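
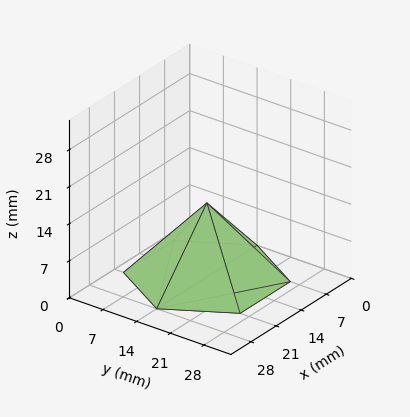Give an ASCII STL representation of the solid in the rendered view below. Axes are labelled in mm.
Reading the render: the shape is a regular 6-sided pyramid, base circumscribed radius ≈ 14 mm, apex at z ≈ 14 mm (dimensions read to the nearest mm from the axis ticks). For the STL, each face is triangulated and given an outward normal.

solid part
  facet normal 0.0000 0.0000 -1.0000
    outer loop
      vertex 7.000 26.124 0.000
      vertex 21.000 26.124 0.000
      vertex 28.000 14.000 0.000
    endloop
  endfacet
  facet normal 0.0000 0.0000 -1.0000
    outer loop
      vertex 0.000 14.000 0.000
      vertex 7.000 26.124 0.000
      vertex 28.000 14.000 0.000
    endloop
  endfacet
  facet normal 0.0000 0.0000 -1.0000
    outer loop
      vertex 7.000 1.876 0.000
      vertex 0.000 14.000 0.000
      vertex 28.000 14.000 0.000
    endloop
  endfacet
  facet normal 0.0000 0.0000 -1.0000
    outer loop
      vertex 21.000 1.876 0.000
      vertex 7.000 1.876 0.000
      vertex 28.000 14.000 0.000
    endloop
  endfacet
  facet normal 0.6547 0.3780 0.6547
    outer loop
      vertex 28.000 14.000 0.000
      vertex 21.000 26.124 0.000
      vertex 14.000 14.000 14.000
    endloop
  endfacet
  facet normal 0.0000 0.7559 0.6546
    outer loop
      vertex 21.000 26.124 0.000
      vertex 7.000 26.124 0.000
      vertex 14.000 14.000 14.000
    endloop
  endfacet
  facet normal -0.6547 0.3780 0.6547
    outer loop
      vertex 7.000 26.124 0.000
      vertex 0.000 14.000 0.000
      vertex 14.000 14.000 14.000
    endloop
  endfacet
  facet normal -0.6547 -0.3780 0.6547
    outer loop
      vertex 0.000 14.000 0.000
      vertex 7.000 1.876 0.000
      vertex 14.000 14.000 14.000
    endloop
  endfacet
  facet normal 0.0000 -0.7559 0.6546
    outer loop
      vertex 7.000 1.876 0.000
      vertex 21.000 1.876 0.000
      vertex 14.000 14.000 14.000
    endloop
  endfacet
  facet normal 0.6547 -0.3780 0.6547
    outer loop
      vertex 21.000 1.876 0.000
      vertex 28.000 14.000 0.000
      vertex 14.000 14.000 14.000
    endloop
  endfacet
endsolid part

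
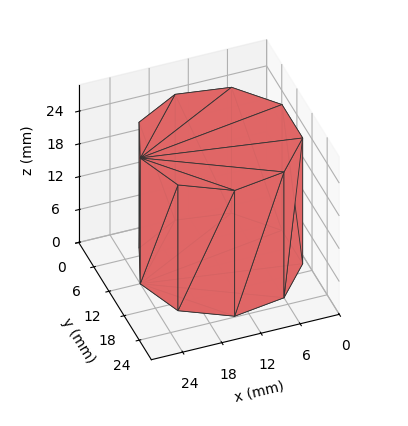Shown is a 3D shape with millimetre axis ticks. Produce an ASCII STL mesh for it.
Reading the render: the shape is a regular 9-sided prism (a cylinder approximated with 9 flat sides), circumscribed radius ≈ 12 mm, height ≈ 23 mm (dimensions read to the nearest mm from the axis ticks). For the STL, each face is triangulated and given an outward normal.

solid part
  facet normal 0.0000 0.0000 -1.0000
    outer loop
      vertex 14.1 23.8 0.0
      vertex 21.2 19.7 0.0
      vertex 24.0 12.0 0.0
    endloop
  endfacet
  facet normal 0.0000 0.0000 -1.0000
    outer loop
      vertex 6.0 22.4 0.0
      vertex 14.1 23.8 0.0
      vertex 24.0 12.0 0.0
    endloop
  endfacet
  facet normal 0.0000 0.0000 -1.0000
    outer loop
      vertex 0.7 16.1 0.0
      vertex 6.0 22.4 0.0
      vertex 24.0 12.0 0.0
    endloop
  endfacet
  facet normal 0.0000 0.0000 -1.0000
    outer loop
      vertex 0.7 7.9 0.0
      vertex 0.7 16.1 0.0
      vertex 24.0 12.0 0.0
    endloop
  endfacet
  facet normal 0.0000 0.0000 -1.0000
    outer loop
      vertex 6.0 1.6 0.0
      vertex 0.7 7.9 0.0
      vertex 24.0 12.0 0.0
    endloop
  endfacet
  facet normal 0.0000 0.0000 -1.0000
    outer loop
      vertex 14.1 0.2 0.0
      vertex 6.0 1.6 0.0
      vertex 24.0 12.0 0.0
    endloop
  endfacet
  facet normal 0.0000 0.0000 -1.0000
    outer loop
      vertex 21.2 4.3 0.0
      vertex 14.1 0.2 0.0
      vertex 24.0 12.0 0.0
    endloop
  endfacet
  facet normal 0.0000 0.0000 1.0000
    outer loop
      vertex 24.0 12.0 23.0
      vertex 21.2 19.7 23.0
      vertex 14.1 23.8 23.0
    endloop
  endfacet
  facet normal 0.0000 0.0000 1.0000
    outer loop
      vertex 24.0 12.0 23.0
      vertex 14.1 23.8 23.0
      vertex 6.0 22.4 23.0
    endloop
  endfacet
  facet normal 0.0000 0.0000 1.0000
    outer loop
      vertex 24.0 12.0 23.0
      vertex 6.0 22.4 23.0
      vertex 0.7 16.1 23.0
    endloop
  endfacet
  facet normal 0.0000 0.0000 1.0000
    outer loop
      vertex 24.0 12.0 23.0
      vertex 0.7 16.1 23.0
      vertex 0.7 7.9 23.0
    endloop
  endfacet
  facet normal 0.0000 0.0000 1.0000
    outer loop
      vertex 24.0 12.0 23.0
      vertex 0.7 7.9 23.0
      vertex 6.0 1.6 23.0
    endloop
  endfacet
  facet normal 0.0000 0.0000 1.0000
    outer loop
      vertex 24.0 12.0 23.0
      vertex 6.0 1.6 23.0
      vertex 14.1 0.2 23.0
    endloop
  endfacet
  facet normal 0.0000 0.0000 1.0000
    outer loop
      vertex 24.0 12.0 23.0
      vertex 14.1 0.2 23.0
      vertex 21.2 4.3 23.0
    endloop
  endfacet
  facet normal 0.9398 0.3417 0.0000
    outer loop
      vertex 24.0 12.0 0.0
      vertex 21.2 19.7 0.0
      vertex 21.2 19.7 23.0
    endloop
  endfacet
  facet normal 0.9398 0.3417 0.0000
    outer loop
      vertex 24.0 12.0 0.0
      vertex 21.2 19.7 23.0
      vertex 24.0 12.0 23.0
    endloop
  endfacet
  facet normal 0.5001 0.8660 0.0000
    outer loop
      vertex 21.2 19.7 0.0
      vertex 14.1 23.8 0.0
      vertex 14.1 23.8 23.0
    endloop
  endfacet
  facet normal 0.5001 0.8660 0.0000
    outer loop
      vertex 21.2 19.7 0.0
      vertex 14.1 23.8 23.0
      vertex 21.2 19.7 23.0
    endloop
  endfacet
  facet normal -0.1703 0.9854 0.0000
    outer loop
      vertex 14.1 23.8 0.0
      vertex 6.0 22.4 0.0
      vertex 6.0 22.4 23.0
    endloop
  endfacet
  facet normal -0.1703 0.9854 0.0000
    outer loop
      vertex 14.1 23.8 0.0
      vertex 6.0 22.4 23.0
      vertex 14.1 23.8 23.0
    endloop
  endfacet
  facet normal -0.7652 0.6438 0.0000
    outer loop
      vertex 6.0 22.4 0.0
      vertex 0.7 16.1 0.0
      vertex 0.7 16.1 23.0
    endloop
  endfacet
  facet normal -0.7652 0.6438 0.0000
    outer loop
      vertex 6.0 22.4 0.0
      vertex 0.7 16.1 23.0
      vertex 6.0 22.4 23.0
    endloop
  endfacet
  facet normal -1.0000 0.0000 0.0000
    outer loop
      vertex 0.7 16.1 0.0
      vertex 0.7 7.9 0.0
      vertex 0.7 7.9 23.0
    endloop
  endfacet
  facet normal -1.0000 0.0000 0.0000
    outer loop
      vertex 0.7 16.1 0.0
      vertex 0.7 7.9 23.0
      vertex 0.7 16.1 23.0
    endloop
  endfacet
  facet normal -0.7652 -0.6438 0.0000
    outer loop
      vertex 0.7 7.9 0.0
      vertex 6.0 1.6 0.0
      vertex 6.0 1.6 23.0
    endloop
  endfacet
  facet normal -0.7652 -0.6438 0.0000
    outer loop
      vertex 0.7 7.9 0.0
      vertex 6.0 1.6 23.0
      vertex 0.7 7.9 23.0
    endloop
  endfacet
  facet normal -0.1703 -0.9854 0.0000
    outer loop
      vertex 6.0 1.6 0.0
      vertex 14.1 0.2 0.0
      vertex 14.1 0.2 23.0
    endloop
  endfacet
  facet normal -0.1703 -0.9854 0.0000
    outer loop
      vertex 6.0 1.6 0.0
      vertex 14.1 0.2 23.0
      vertex 6.0 1.6 23.0
    endloop
  endfacet
  facet normal 0.5001 -0.8660 0.0000
    outer loop
      vertex 14.1 0.2 0.0
      vertex 21.2 4.3 0.0
      vertex 21.2 4.3 23.0
    endloop
  endfacet
  facet normal 0.5001 -0.8660 0.0000
    outer loop
      vertex 14.1 0.2 0.0
      vertex 21.2 4.3 23.0
      vertex 14.1 0.2 23.0
    endloop
  endfacet
  facet normal 0.9398 -0.3417 0.0000
    outer loop
      vertex 21.2 4.3 0.0
      vertex 24.0 12.0 0.0
      vertex 24.0 12.0 23.0
    endloop
  endfacet
  facet normal 0.9398 -0.3417 0.0000
    outer loop
      vertex 21.2 4.3 0.0
      vertex 24.0 12.0 23.0
      vertex 21.2 4.3 23.0
    endloop
  endfacet
endsolid part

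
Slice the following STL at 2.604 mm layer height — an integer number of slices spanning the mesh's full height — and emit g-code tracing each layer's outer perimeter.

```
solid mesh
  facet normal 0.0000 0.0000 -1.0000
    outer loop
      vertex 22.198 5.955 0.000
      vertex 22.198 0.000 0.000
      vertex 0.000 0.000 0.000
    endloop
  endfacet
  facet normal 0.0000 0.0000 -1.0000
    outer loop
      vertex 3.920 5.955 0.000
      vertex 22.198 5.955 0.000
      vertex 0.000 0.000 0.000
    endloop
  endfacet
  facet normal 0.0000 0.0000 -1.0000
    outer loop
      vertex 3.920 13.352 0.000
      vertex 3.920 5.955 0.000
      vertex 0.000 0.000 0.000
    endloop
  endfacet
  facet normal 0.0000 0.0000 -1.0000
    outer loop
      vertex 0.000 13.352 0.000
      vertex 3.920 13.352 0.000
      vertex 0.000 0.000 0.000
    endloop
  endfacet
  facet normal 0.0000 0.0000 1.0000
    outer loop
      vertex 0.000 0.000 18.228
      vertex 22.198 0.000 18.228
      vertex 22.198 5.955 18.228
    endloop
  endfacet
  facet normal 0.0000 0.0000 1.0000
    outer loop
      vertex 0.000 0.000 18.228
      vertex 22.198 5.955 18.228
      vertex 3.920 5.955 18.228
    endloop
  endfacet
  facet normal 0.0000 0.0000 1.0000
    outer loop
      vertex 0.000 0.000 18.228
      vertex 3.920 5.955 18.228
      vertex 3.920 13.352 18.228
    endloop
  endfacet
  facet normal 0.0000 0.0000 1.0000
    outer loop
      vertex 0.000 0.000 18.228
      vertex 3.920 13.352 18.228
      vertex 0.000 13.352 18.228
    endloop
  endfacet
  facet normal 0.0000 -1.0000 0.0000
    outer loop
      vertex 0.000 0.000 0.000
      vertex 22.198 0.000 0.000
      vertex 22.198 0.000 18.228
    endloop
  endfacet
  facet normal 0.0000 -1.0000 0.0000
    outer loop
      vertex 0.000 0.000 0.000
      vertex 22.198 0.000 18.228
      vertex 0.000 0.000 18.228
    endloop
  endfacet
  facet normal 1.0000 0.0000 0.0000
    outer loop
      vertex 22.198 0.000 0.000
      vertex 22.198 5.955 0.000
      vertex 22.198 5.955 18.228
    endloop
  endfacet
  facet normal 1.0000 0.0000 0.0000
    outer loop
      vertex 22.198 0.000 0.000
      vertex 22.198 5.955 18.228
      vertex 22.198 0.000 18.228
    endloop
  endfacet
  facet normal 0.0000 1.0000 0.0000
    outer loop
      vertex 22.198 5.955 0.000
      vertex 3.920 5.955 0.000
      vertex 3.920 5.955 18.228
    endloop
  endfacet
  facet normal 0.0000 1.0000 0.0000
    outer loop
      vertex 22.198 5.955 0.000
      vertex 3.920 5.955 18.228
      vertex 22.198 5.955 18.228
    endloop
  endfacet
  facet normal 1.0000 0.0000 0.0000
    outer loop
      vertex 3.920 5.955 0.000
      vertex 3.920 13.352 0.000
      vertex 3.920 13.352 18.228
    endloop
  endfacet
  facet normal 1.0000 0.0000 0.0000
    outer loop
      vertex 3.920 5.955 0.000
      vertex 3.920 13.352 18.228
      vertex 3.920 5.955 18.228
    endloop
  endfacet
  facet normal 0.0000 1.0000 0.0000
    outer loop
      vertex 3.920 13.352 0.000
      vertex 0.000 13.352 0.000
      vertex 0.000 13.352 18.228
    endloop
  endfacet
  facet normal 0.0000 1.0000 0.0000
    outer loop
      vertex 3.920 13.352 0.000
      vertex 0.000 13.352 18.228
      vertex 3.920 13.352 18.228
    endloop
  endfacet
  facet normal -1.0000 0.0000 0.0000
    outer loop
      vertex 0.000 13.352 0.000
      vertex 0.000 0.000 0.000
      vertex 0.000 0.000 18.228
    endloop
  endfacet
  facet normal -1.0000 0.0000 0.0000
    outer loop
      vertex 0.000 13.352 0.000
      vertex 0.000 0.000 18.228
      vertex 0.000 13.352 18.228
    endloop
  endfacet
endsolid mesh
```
; perimeter-only toolpath
G21 ; units = mm
G90 ; absolute positioning
G28 ; home
; layer 1
G0 Z2.604
G0 X0.000 Y0.000
G1 X22.198 Y0.000
G1 X22.198 Y5.955
G1 X3.920 Y5.955
G1 X3.920 Y13.352
G1 X0.000 Y13.352
G1 X0.000 Y0.000
; layer 2
G0 Z5.208
G0 X0.000 Y0.000
G1 X22.198 Y0.000
G1 X22.198 Y5.955
G1 X3.920 Y5.955
G1 X3.920 Y13.352
G1 X0.000 Y13.352
G1 X0.000 Y0.000
; layer 3
G0 Z7.812
G0 X0.000 Y0.000
G1 X22.198 Y0.000
G1 X22.198 Y5.955
G1 X3.920 Y5.955
G1 X3.920 Y13.352
G1 X0.000 Y13.352
G1 X0.000 Y0.000
; layer 4
G0 Z10.416
G0 X0.000 Y0.000
G1 X22.198 Y0.000
G1 X22.198 Y5.955
G1 X3.920 Y5.955
G1 X3.920 Y13.352
G1 X0.000 Y13.352
G1 X0.000 Y0.000
; layer 5
G0 Z13.020
G0 X0.000 Y0.000
G1 X22.198 Y0.000
G1 X22.198 Y5.955
G1 X3.920 Y5.955
G1 X3.920 Y13.352
G1 X0.000 Y13.352
G1 X0.000 Y0.000
; layer 6
G0 Z15.624
G0 X0.000 Y0.000
G1 X22.198 Y0.000
G1 X22.198 Y5.955
G1 X3.920 Y5.955
G1 X3.920 Y13.352
G1 X0.000 Y13.352
G1 X0.000 Y0.000
; layer 7
G0 Z18.228
G0 X0.000 Y0.000
G1 X22.198 Y0.000
G1 X22.198 Y5.955
G1 X3.920 Y5.955
G1 X3.920 Y13.352
G1 X0.000 Y13.352
G1 X0.000 Y0.000
M2 ; end

The solid is an L-shaped prism: outer 22.2 × 13.4 mm, arm thicknesses ≈ 5.96 mm (horizontal) and 3.92 mm (vertical), extruded 18.2 mm in z. Slicing at Δz = 2.604 mm — 7 equal slices spanning the solid's height, so layer i sits at z = i·h/7 — gives 7 non-empty perimeters. Each is a 6-segment closed polygon; G0 lifts to the layer z and rapids to the start vertex, then G1 traces the edges.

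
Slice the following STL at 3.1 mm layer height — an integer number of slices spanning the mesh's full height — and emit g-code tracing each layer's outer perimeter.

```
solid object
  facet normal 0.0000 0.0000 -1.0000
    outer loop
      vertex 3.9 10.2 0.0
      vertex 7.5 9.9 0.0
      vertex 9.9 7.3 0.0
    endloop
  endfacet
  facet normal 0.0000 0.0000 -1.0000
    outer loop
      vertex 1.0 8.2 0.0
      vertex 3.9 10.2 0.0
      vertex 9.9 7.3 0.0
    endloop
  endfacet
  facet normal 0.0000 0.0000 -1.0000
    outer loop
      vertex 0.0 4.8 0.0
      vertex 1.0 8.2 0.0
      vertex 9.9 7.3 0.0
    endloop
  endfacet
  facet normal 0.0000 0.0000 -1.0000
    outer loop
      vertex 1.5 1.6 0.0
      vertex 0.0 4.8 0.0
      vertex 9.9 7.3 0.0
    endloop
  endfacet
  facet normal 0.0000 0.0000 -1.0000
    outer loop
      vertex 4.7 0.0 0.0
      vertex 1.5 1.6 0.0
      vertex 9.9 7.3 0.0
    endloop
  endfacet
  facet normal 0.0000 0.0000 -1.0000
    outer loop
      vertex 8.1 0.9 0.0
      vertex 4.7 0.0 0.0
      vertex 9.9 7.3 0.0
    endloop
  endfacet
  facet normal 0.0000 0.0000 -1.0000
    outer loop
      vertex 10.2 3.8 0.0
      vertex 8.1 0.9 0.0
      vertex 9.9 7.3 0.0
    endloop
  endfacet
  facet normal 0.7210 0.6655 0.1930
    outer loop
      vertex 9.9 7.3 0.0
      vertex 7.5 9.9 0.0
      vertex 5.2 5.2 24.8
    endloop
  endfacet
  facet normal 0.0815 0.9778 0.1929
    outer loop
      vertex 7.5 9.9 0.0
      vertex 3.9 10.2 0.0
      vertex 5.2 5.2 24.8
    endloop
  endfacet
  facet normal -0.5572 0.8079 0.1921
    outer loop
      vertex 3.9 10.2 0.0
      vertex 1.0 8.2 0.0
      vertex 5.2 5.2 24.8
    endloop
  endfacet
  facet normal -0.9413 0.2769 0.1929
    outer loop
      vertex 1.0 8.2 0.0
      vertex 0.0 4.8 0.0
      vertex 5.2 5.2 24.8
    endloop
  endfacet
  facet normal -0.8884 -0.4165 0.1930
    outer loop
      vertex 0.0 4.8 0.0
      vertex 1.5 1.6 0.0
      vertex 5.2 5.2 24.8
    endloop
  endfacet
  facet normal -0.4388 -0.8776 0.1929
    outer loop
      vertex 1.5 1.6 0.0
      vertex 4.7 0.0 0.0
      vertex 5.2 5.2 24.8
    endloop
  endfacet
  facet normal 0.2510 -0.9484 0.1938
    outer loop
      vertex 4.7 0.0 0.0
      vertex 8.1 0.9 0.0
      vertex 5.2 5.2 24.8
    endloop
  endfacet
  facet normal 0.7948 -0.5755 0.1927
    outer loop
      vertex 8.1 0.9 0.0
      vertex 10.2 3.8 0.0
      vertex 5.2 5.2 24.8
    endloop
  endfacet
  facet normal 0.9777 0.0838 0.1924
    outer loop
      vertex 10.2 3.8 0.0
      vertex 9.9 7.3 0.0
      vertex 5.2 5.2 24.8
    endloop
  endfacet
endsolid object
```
; perimeter-only toolpath
G21 ; units = mm
G90 ; absolute positioning
G28 ; home
; layer 1
G0 Z3.1
G0 X9.3 Y7.0
G1 X7.2 Y9.3
G1 X4.1 Y9.6
G1 X1.5 Y7.8
G1 X0.7 Y4.9
G1 X2.0 Y2.1
G1 X4.8 Y0.7
G1 X7.7 Y1.4
G1 X9.6 Y4.0
G1 X9.3 Y7.0
; layer 2
G0 Z6.2
G0 X8.7 Y6.8
G1 X6.9 Y8.7
G1 X4.2 Y8.9
G1 X2.0 Y7.4
G1 X1.3 Y4.9
G1 X2.4 Y2.5
G1 X4.8 Y1.3
G1 X7.4 Y2.0
G1 X8.9 Y4.1
G1 X8.7 Y6.8
; layer 3
G0 Z9.3
G0 X8.1 Y6.5
G1 X6.6 Y8.1
G1 X4.4 Y8.3
G1 X2.6 Y7.1
G1 X2.0 Y5.0
G1 X2.9 Y3.0
G1 X4.9 Y2.0
G1 X7.0 Y2.5
G1 X8.3 Y4.3
G1 X8.1 Y6.5
; layer 4
G0 Z12.4
G0 X7.6 Y6.2
G1 X6.3 Y7.6
G1 X4.5 Y7.7
G1 X3.1 Y6.7
G1 X2.6 Y5.0
G1 X3.4 Y3.4
G1 X5.0 Y2.6
G1 X6.7 Y3.1
G1 X7.7 Y4.5
G1 X7.6 Y6.2
; layer 5
G0 Z15.5
G0 X7.0 Y6.0
G1 X6.1 Y7.0
G1 X4.7 Y7.1
G1 X3.6 Y6.3
G1 X3.2 Y5.0
G1 X3.8 Y3.9
G1 X5.0 Y3.2
G1 X6.3 Y3.6
G1 X7.1 Y4.7
G1 X7.0 Y6.0
; layer 6
G0 Z18.6
G0 X6.4 Y5.7
G1 X5.8 Y6.4
G1 X4.9 Y6.5
G1 X4.2 Y6.0
G1 X3.9 Y5.1
G1 X4.3 Y4.3
G1 X5.1 Y3.9
G1 X5.9 Y4.1
G1 X6.5 Y4.9
G1 X6.4 Y5.7
; layer 7
G0 Z21.7
G0 X5.8 Y5.5
G1 X5.5 Y5.8
G1 X5.0 Y5.8
G1 X4.7 Y5.6
G1 X4.5 Y5.1
G1 X4.7 Y4.8
G1 X5.1 Y4.5
G1 X5.6 Y4.7
G1 X5.8 Y5.0
G1 X5.8 Y5.5
M2 ; end

The solid is a regular 9-sided pyramid, base circumscribed radius ≈ 5.2 mm, apex at z ≈ 24.8 mm. Slicing at Δz = 3.1 mm — 8 equal slices spanning the solid's height, so layer i sits at z = i·h/8 — gives 7 non-empty perimeters. Each is a 9-segment closed polygon; G0 lifts to the layer z and rapids to the start vertex, then G1 traces the edges. The cross-section shrinks linearly with z (the slice at the apex is degenerate and omitted).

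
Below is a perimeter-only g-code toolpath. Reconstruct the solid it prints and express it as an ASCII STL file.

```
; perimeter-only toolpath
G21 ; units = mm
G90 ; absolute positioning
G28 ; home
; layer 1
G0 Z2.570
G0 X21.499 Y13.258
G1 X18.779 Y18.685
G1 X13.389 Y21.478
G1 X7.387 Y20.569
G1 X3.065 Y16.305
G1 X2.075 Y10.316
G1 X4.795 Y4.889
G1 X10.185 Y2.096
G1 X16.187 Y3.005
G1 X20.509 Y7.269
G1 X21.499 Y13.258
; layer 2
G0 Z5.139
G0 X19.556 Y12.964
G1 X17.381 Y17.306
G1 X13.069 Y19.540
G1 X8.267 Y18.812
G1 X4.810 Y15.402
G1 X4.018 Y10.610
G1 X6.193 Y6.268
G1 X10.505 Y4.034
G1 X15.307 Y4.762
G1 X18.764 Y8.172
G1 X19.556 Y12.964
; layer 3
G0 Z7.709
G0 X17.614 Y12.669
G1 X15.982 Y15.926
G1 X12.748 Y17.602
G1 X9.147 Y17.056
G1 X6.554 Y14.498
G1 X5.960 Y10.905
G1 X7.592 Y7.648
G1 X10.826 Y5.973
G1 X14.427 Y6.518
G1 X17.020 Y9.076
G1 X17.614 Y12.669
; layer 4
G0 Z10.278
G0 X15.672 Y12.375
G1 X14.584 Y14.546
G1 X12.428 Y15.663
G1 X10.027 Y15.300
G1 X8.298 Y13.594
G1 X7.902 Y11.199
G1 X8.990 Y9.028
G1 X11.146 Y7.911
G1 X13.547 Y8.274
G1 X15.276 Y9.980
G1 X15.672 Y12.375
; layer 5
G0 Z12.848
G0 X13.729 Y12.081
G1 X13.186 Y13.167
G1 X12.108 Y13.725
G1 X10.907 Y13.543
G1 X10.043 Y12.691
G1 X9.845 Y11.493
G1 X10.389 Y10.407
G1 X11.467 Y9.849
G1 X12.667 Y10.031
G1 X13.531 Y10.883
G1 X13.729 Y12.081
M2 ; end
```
solid part
  facet normal 0.0000 0.0000 -1.0000
    outer loop
      vertex 13.710 23.416 0.000
      vertex 20.178 20.065 0.000
      vertex 23.441 13.552 0.000
    endloop
  endfacet
  facet normal 0.0000 0.0000 -1.0000
    outer loop
      vertex 6.507 22.325 0.000
      vertex 13.710 23.416 0.000
      vertex 23.441 13.552 0.000
    endloop
  endfacet
  facet normal 0.0000 0.0000 -1.0000
    outer loop
      vertex 1.321 17.209 0.000
      vertex 6.507 22.325 0.000
      vertex 23.441 13.552 0.000
    endloop
  endfacet
  facet normal 0.0000 0.0000 -1.0000
    outer loop
      vertex 0.133 10.022 0.000
      vertex 1.321 17.209 0.000
      vertex 23.441 13.552 0.000
    endloop
  endfacet
  facet normal 0.0000 0.0000 -1.0000
    outer loop
      vertex 3.396 3.509 0.000
      vertex 0.133 10.022 0.000
      vertex 23.441 13.552 0.000
    endloop
  endfacet
  facet normal 0.0000 0.0000 -1.0000
    outer loop
      vertex 9.864 0.158 0.000
      vertex 3.396 3.509 0.000
      vertex 23.441 13.552 0.000
    endloop
  endfacet
  facet normal 0.0000 0.0000 -1.0000
    outer loop
      vertex 17.067 1.249 0.000
      vertex 9.864 0.158 0.000
      vertex 23.441 13.552 0.000
    endloop
  endfacet
  facet normal 0.0000 0.0000 -1.0000
    outer loop
      vertex 22.253 6.365 0.000
      vertex 17.067 1.249 0.000
      vertex 23.441 13.552 0.000
    endloop
  endfacet
  facet normal 0.7231 0.3623 0.5881
    outer loop
      vertex 23.441 13.552 0.000
      vertex 20.178 20.065 0.000
      vertex 11.787 11.787 15.417
    endloop
  endfacet
  facet normal 0.3721 0.7181 0.5881
    outer loop
      vertex 20.178 20.065 0.000
      vertex 13.710 23.416 0.000
      vertex 11.787 11.787 15.417
    endloop
  endfacet
  facet normal -0.1211 0.7997 0.5881
    outer loop
      vertex 13.710 23.416 0.000
      vertex 6.507 22.325 0.000
      vertex 11.787 11.787 15.417
    endloop
  endfacet
  facet normal -0.5680 0.5758 0.5881
    outer loop
      vertex 6.507 22.325 0.000
      vertex 1.321 17.209 0.000
      vertex 11.787 11.787 15.417
    endloop
  endfacet
  facet normal -0.7980 0.1319 0.5881
    outer loop
      vertex 1.321 17.209 0.000
      vertex 0.133 10.022 0.000
      vertex 11.787 11.787 15.417
    endloop
  endfacet
  facet normal -0.7231 -0.3623 0.5881
    outer loop
      vertex 0.133 10.022 0.000
      vertex 3.396 3.509 0.000
      vertex 11.787 11.787 15.417
    endloop
  endfacet
  facet normal -0.3721 -0.7181 0.5881
    outer loop
      vertex 3.396 3.509 0.000
      vertex 9.864 0.158 0.000
      vertex 11.787 11.787 15.417
    endloop
  endfacet
  facet normal 0.1211 -0.7997 0.5881
    outer loop
      vertex 9.864 0.158 0.000
      vertex 17.067 1.249 0.000
      vertex 11.787 11.787 15.417
    endloop
  endfacet
  facet normal 0.5680 -0.5758 0.5881
    outer loop
      vertex 17.067 1.249 0.000
      vertex 22.253 6.365 0.000
      vertex 11.787 11.787 15.417
    endloop
  endfacet
  facet normal 0.7980 -0.1319 0.5881
    outer loop
      vertex 22.253 6.365 0.000
      vertex 23.441 13.552 0.000
      vertex 11.787 11.787 15.417
    endloop
  endfacet
endsolid part

The G0 Z moves step by Δz≈2.570 mm. The G1 loops shrink linearly with z, so the solid tapers from its base footprint up to z≈15.4. Closing with a flat bottom cap and the tapered top and triangulating gives 18 facets — a regular 10-sided pyramid, base circumscribed radius ≈ 11.8 mm, apex at z ≈ 15.4 mm.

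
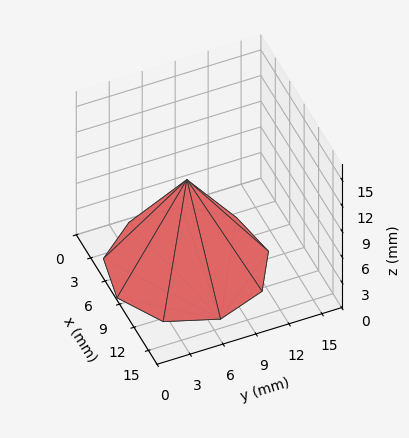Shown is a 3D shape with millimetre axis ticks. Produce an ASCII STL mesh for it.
Reading the render: the shape is a regular 9-sided pyramid, base circumscribed radius ≈ 7 mm, apex at z ≈ 10 mm (dimensions read to the nearest mm from the axis ticks). For the STL, each face is triangulated and given an outward normal.

solid part
  facet normal 0.0000 0.0000 -1.0000
    outer loop
      vertex 8.22 13.89 0.00
      vertex 12.36 11.50 0.00
      vertex 14.00 7.00 0.00
    endloop
  endfacet
  facet normal 0.0000 0.0000 -1.0000
    outer loop
      vertex 3.50 13.06 0.00
      vertex 8.22 13.89 0.00
      vertex 14.00 7.00 0.00
    endloop
  endfacet
  facet normal 0.0000 0.0000 -1.0000
    outer loop
      vertex 0.42 9.39 0.00
      vertex 3.50 13.06 0.00
      vertex 14.00 7.00 0.00
    endloop
  endfacet
  facet normal 0.0000 0.0000 -1.0000
    outer loop
      vertex 0.42 4.61 0.00
      vertex 0.42 9.39 0.00
      vertex 14.00 7.00 0.00
    endloop
  endfacet
  facet normal 0.0000 0.0000 -1.0000
    outer loop
      vertex 3.50 0.94 0.00
      vertex 0.42 4.61 0.00
      vertex 14.00 7.00 0.00
    endloop
  endfacet
  facet normal 0.0000 0.0000 -1.0000
    outer loop
      vertex 8.22 0.11 0.00
      vertex 3.50 0.94 0.00
      vertex 14.00 7.00 0.00
    endloop
  endfacet
  facet normal 0.0000 0.0000 -1.0000
    outer loop
      vertex 12.36 2.50 0.00
      vertex 8.22 0.11 0.00
      vertex 14.00 7.00 0.00
    endloop
  endfacet
  facet normal 0.7850 0.2861 0.5495
    outer loop
      vertex 14.00 7.00 0.00
      vertex 12.36 11.50 0.00
      vertex 7.00 7.00 10.00
    endloop
  endfacet
  facet normal 0.4177 0.7236 0.5495
    outer loop
      vertex 12.36 11.50 0.00
      vertex 8.22 13.89 0.00
      vertex 7.00 7.00 10.00
    endloop
  endfacet
  facet normal -0.1447 0.8230 0.5494
    outer loop
      vertex 8.22 13.89 0.00
      vertex 3.50 13.06 0.00
      vertex 7.00 7.00 10.00
    endloop
  endfacet
  facet normal -0.6400 0.5371 0.5495
    outer loop
      vertex 3.50 13.06 0.00
      vertex 0.42 9.39 0.00
      vertex 7.00 7.00 10.00
    endloop
  endfacet
  facet normal -0.8354 0.0000 0.5497
    outer loop
      vertex 0.42 9.39 0.00
      vertex 0.42 4.61 0.00
      vertex 7.00 7.00 10.00
    endloop
  endfacet
  facet normal -0.6400 -0.5371 0.5495
    outer loop
      vertex 0.42 4.61 0.00
      vertex 3.50 0.94 0.00
      vertex 7.00 7.00 10.00
    endloop
  endfacet
  facet normal -0.1447 -0.8230 0.5494
    outer loop
      vertex 3.50 0.94 0.00
      vertex 8.22 0.11 0.00
      vertex 7.00 7.00 10.00
    endloop
  endfacet
  facet normal 0.4177 -0.7236 0.5495
    outer loop
      vertex 8.22 0.11 0.00
      vertex 12.36 2.50 0.00
      vertex 7.00 7.00 10.00
    endloop
  endfacet
  facet normal 0.7850 -0.2861 0.5495
    outer loop
      vertex 12.36 2.50 0.00
      vertex 14.00 7.00 0.00
      vertex 7.00 7.00 10.00
    endloop
  endfacet
endsolid part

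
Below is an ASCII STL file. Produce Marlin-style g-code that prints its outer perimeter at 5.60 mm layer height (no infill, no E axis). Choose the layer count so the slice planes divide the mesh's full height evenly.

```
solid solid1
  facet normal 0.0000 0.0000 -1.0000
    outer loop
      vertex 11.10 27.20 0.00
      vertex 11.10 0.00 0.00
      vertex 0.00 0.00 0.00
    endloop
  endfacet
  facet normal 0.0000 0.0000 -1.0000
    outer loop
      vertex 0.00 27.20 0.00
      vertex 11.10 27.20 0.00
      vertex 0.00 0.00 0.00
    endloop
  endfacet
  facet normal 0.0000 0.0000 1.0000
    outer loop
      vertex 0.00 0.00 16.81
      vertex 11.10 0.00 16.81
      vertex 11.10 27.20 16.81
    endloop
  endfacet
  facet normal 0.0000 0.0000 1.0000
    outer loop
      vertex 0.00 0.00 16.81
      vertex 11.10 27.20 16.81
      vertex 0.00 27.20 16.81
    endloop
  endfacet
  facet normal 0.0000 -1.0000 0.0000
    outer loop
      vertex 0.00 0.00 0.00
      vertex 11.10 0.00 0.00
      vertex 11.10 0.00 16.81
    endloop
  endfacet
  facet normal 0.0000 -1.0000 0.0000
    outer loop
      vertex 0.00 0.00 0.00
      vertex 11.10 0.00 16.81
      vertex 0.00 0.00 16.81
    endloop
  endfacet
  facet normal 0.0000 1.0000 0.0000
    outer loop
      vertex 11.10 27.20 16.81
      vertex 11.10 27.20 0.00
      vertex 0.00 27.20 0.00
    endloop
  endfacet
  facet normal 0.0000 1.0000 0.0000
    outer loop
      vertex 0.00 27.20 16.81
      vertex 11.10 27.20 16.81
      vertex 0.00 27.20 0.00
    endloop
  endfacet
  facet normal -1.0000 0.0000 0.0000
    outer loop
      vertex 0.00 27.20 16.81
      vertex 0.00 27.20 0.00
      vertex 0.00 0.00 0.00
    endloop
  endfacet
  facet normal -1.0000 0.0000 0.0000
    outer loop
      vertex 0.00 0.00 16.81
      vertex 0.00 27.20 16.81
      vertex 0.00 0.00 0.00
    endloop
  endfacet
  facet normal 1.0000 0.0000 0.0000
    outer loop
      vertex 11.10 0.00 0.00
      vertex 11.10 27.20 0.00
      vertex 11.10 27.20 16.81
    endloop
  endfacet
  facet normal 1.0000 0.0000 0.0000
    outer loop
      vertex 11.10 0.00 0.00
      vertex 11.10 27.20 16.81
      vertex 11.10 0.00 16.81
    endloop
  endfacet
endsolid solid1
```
; perimeter-only toolpath
G21 ; units = mm
G90 ; absolute positioning
G28 ; home
; layer 1
G0 Z5.60
G0 X0.00 Y0.00
G1 X11.10 Y0.00
G1 X11.10 Y27.20
G1 X0.00 Y27.20
G1 X0.00 Y0.00
; layer 2
G0 Z11.21
G0 X0.00 Y0.00
G1 X11.10 Y0.00
G1 X11.10 Y27.20
G1 X0.00 Y27.20
G1 X0.00 Y0.00
; layer 3
G0 Z16.81
G0 X0.00 Y0.00
G1 X11.10 Y0.00
G1 X11.10 Y27.20
G1 X0.00 Y27.20
G1 X0.00 Y0.00
M2 ; end

The solid is a rectangular box, roughly 11.1 × 27.2 mm footprint and 16.8 mm tall. Slicing at Δz = 5.60 mm — 3 equal slices spanning the solid's height, so layer i sits at z = i·h/3 — gives 3 non-empty perimeters. Each is a 4-segment closed polygon; G0 lifts to the layer z and rapids to the start vertex, then G1 traces the edges.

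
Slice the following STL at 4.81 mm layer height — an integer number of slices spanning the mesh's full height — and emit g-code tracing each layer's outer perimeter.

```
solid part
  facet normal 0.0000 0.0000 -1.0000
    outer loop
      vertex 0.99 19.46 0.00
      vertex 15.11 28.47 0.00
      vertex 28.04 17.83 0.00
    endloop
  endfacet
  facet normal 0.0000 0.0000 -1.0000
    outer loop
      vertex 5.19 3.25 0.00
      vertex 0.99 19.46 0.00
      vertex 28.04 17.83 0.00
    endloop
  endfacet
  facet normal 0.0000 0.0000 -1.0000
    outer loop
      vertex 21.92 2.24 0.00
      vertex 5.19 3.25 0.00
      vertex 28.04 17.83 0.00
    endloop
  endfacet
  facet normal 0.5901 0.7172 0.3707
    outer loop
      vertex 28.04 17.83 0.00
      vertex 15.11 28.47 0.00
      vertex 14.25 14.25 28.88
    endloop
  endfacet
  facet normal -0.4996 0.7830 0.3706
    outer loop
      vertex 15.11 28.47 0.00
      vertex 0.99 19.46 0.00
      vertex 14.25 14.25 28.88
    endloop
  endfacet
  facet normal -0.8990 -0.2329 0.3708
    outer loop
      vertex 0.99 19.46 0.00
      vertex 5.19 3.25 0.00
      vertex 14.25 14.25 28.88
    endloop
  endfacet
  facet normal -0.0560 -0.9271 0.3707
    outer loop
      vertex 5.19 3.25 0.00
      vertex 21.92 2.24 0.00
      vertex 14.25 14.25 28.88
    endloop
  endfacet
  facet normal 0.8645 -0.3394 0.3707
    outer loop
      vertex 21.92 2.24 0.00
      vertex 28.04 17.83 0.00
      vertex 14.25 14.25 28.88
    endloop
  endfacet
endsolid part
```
; perimeter-only toolpath
G21 ; units = mm
G90 ; absolute positioning
G28 ; home
; layer 1
G0 Z4.81
G0 X25.74 Y17.23
G1 X14.97 Y26.10
G1 X3.20 Y18.59
G1 X6.70 Y5.08
G1 X20.64 Y4.24
G1 X25.74 Y17.23
; layer 2
G0 Z9.63
G0 X23.44 Y16.64
G1 X14.82 Y23.73
G1 X5.41 Y17.72
G1 X8.21 Y6.92
G1 X19.36 Y6.24
G1 X23.44 Y16.64
; layer 3
G0 Z14.44
G0 X21.14 Y16.04
G1 X14.68 Y21.36
G1 X7.62 Y16.86
G1 X9.72 Y8.75
G1 X18.09 Y8.25
G1 X21.14 Y16.04
; layer 4
G0 Z19.25
G0 X18.85 Y15.44
G1 X14.54 Y18.99
G1 X9.83 Y15.99
G1 X11.23 Y10.58
G1 X16.81 Y10.25
G1 X18.85 Y15.44
; layer 5
G0 Z24.07
G0 X16.55 Y14.85
G1 X14.39 Y16.62
G1 X12.04 Y15.12
G1 X12.74 Y12.42
G1 X15.53 Y12.25
G1 X16.55 Y14.85
M2 ; end

The solid is a regular 5-sided pyramid, base circumscribed radius ≈ 14.2 mm, apex at z ≈ 28.9 mm. Slicing at Δz = 4.81 mm — 6 equal slices spanning the solid's height, so layer i sits at z = i·h/6 — gives 5 non-empty perimeters. Each is a 5-segment closed polygon; G0 lifts to the layer z and rapids to the start vertex, then G1 traces the edges. The cross-section shrinks linearly with z (the slice at the apex is degenerate and omitted).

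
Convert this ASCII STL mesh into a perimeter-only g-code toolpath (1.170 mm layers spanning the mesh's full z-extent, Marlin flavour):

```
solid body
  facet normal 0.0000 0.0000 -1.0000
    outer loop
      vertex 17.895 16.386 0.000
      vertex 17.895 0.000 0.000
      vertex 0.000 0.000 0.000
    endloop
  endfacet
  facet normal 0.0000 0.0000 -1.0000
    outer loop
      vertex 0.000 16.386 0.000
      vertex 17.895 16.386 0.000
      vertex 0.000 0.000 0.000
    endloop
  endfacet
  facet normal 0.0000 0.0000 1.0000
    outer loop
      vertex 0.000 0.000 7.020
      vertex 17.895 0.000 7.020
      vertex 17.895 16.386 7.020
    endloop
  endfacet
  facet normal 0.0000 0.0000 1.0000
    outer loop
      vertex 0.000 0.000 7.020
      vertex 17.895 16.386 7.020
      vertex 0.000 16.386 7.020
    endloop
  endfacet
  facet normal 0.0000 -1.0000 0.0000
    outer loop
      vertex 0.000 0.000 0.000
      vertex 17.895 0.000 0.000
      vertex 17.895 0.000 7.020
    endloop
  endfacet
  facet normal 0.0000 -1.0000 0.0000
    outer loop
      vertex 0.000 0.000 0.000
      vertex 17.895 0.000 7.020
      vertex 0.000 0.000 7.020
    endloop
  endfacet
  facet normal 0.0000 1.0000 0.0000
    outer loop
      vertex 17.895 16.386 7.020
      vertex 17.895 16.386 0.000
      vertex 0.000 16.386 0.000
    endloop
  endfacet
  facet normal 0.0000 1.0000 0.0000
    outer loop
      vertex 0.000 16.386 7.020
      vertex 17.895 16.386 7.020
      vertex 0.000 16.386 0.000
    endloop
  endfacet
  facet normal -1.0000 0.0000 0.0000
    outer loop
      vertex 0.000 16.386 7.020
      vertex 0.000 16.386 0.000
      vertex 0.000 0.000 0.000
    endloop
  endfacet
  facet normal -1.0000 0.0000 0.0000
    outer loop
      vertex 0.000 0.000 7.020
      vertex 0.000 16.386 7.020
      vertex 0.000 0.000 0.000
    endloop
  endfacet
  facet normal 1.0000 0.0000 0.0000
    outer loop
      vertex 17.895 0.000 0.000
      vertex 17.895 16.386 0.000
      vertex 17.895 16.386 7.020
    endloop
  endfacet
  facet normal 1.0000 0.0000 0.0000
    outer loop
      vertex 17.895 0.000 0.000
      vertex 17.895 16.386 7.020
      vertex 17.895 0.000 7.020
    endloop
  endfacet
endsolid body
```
; perimeter-only toolpath
G21 ; units = mm
G90 ; absolute positioning
G28 ; home
; layer 1
G0 Z1.170
G0 X0.000 Y0.000
G1 X17.895 Y0.000
G1 X17.895 Y16.386
G1 X0.000 Y16.386
G1 X0.000 Y0.000
; layer 2
G0 Z2.340
G0 X0.000 Y0.000
G1 X17.895 Y0.000
G1 X17.895 Y16.386
G1 X0.000 Y16.386
G1 X0.000 Y0.000
; layer 3
G0 Z3.510
G0 X0.000 Y0.000
G1 X17.895 Y0.000
G1 X17.895 Y16.386
G1 X0.000 Y16.386
G1 X0.000 Y0.000
; layer 4
G0 Z4.680
G0 X0.000 Y0.000
G1 X17.895 Y0.000
G1 X17.895 Y16.386
G1 X0.000 Y16.386
G1 X0.000 Y0.000
; layer 5
G0 Z5.850
G0 X0.000 Y0.000
G1 X17.895 Y0.000
G1 X17.895 Y16.386
G1 X0.000 Y16.386
G1 X0.000 Y0.000
; layer 6
G0 Z7.020
G0 X0.000 Y0.000
G1 X17.895 Y0.000
G1 X17.895 Y16.386
G1 X0.000 Y16.386
G1 X0.000 Y0.000
M2 ; end

The solid is a rectangular box, roughly 17.9 × 16.4 mm footprint and 7.02 mm tall. Slicing at Δz = 1.170 mm — 6 equal slices spanning the solid's height, so layer i sits at z = i·h/6 — gives 6 non-empty perimeters. Each is a 4-segment closed polygon; G0 lifts to the layer z and rapids to the start vertex, then G1 traces the edges.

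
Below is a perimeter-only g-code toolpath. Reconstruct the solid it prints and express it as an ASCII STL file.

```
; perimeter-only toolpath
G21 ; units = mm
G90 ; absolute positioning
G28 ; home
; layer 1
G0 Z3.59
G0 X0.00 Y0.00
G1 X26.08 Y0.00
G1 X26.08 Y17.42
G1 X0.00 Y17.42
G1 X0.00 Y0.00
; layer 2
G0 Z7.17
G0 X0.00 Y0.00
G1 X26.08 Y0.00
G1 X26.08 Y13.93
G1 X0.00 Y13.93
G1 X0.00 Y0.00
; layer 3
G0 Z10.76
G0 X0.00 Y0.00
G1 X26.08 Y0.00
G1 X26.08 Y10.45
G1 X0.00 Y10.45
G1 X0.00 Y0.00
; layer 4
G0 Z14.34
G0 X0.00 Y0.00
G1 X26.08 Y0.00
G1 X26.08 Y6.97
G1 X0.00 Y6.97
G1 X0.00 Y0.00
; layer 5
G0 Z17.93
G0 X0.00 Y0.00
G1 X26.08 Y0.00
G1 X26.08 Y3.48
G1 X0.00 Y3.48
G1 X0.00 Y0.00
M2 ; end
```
solid part
  facet normal 0.0000 0.0000 -1.0000
    outer loop
      vertex 26.08 20.90 0.00
      vertex 26.08 0.00 0.00
      vertex 0.00 0.00 0.00
    endloop
  endfacet
  facet normal 0.0000 0.0000 -1.0000
    outer loop
      vertex 0.00 20.90 0.00
      vertex 26.08 20.90 0.00
      vertex 0.00 0.00 0.00
    endloop
  endfacet
  facet normal 0.0000 -1.0000 0.0000
    outer loop
      vertex 0.00 0.00 0.00
      vertex 26.08 0.00 0.00
      vertex 26.08 0.00 21.51
    endloop
  endfacet
  facet normal 0.0000 -1.0000 0.0000
    outer loop
      vertex 0.00 0.00 0.00
      vertex 26.08 0.00 21.51
      vertex 0.00 0.00 21.51
    endloop
  endfacet
  facet normal 0.0000 0.7172 0.6969
    outer loop
      vertex 0.00 0.00 21.51
      vertex 26.08 0.00 21.51
      vertex 26.08 20.90 0.00
    endloop
  endfacet
  facet normal 0.0000 0.7172 0.6969
    outer loop
      vertex 0.00 0.00 21.51
      vertex 26.08 20.90 0.00
      vertex 0.00 20.90 0.00
    endloop
  endfacet
  facet normal -1.0000 0.0000 0.0000
    outer loop
      vertex 0.00 0.00 21.51
      vertex 0.00 20.90 0.00
      vertex 0.00 0.00 0.00
    endloop
  endfacet
  facet normal 1.0000 0.0000 0.0000
    outer loop
      vertex 26.08 0.00 0.00
      vertex 26.08 20.90 0.00
      vertex 26.08 0.00 21.51
    endloop
  endfacet
endsolid part

The G0 Z moves step by Δz≈3.59 mm. The G1 loops shrink linearly with z, so the solid tapers from its base footprint up to z≈21.5. Closing with a flat bottom cap and the tapered top and triangulating gives 8 facets — a wedge (ramp): 26.1 × 20.9 mm base, rising to 21.5 mm along the y=0 edge and sloping linearly to z=0 at y=20.9.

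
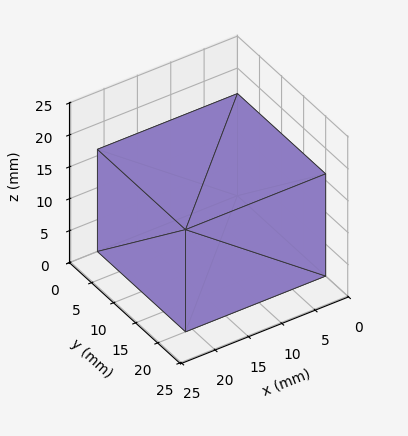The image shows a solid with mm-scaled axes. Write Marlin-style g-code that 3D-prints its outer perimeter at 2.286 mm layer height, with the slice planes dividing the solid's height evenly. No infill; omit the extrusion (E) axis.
Reading the render: the shape is a rectangular box, roughly 21 × 20 mm footprint and 16 mm tall (dimensions read to the nearest mm from the axis ticks). For the g-code, the solid's height is divided into equal slices at the stated Δz and each level perimeter traced with G1 moves after a G0 lift.

; perimeter-only toolpath
G21 ; units = mm
G90 ; absolute positioning
G28 ; home
; layer 1
G0 Z2.286
G0 X0.000 Y0.000
G1 X21.000 Y0.000
G1 X21.000 Y20.000
G1 X0.000 Y20.000
G1 X0.000 Y0.000
; layer 2
G0 Z4.571
G0 X0.000 Y0.000
G1 X21.000 Y0.000
G1 X21.000 Y20.000
G1 X0.000 Y20.000
G1 X0.000 Y0.000
; layer 3
G0 Z6.857
G0 X0.000 Y0.000
G1 X21.000 Y0.000
G1 X21.000 Y20.000
G1 X0.000 Y20.000
G1 X0.000 Y0.000
; layer 4
G0 Z9.143
G0 X0.000 Y0.000
G1 X21.000 Y0.000
G1 X21.000 Y20.000
G1 X0.000 Y20.000
G1 X0.000 Y0.000
; layer 5
G0 Z11.429
G0 X0.000 Y0.000
G1 X21.000 Y0.000
G1 X21.000 Y20.000
G1 X0.000 Y20.000
G1 X0.000 Y0.000
; layer 6
G0 Z13.714
G0 X0.000 Y0.000
G1 X21.000 Y0.000
G1 X21.000 Y20.000
G1 X0.000 Y20.000
G1 X0.000 Y0.000
; layer 7
G0 Z16.000
G0 X0.000 Y0.000
G1 X21.000 Y0.000
G1 X21.000 Y20.000
G1 X0.000 Y20.000
G1 X0.000 Y0.000
M2 ; end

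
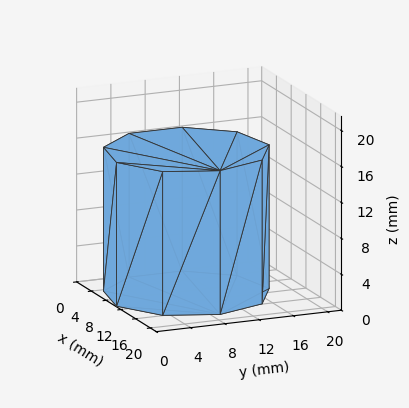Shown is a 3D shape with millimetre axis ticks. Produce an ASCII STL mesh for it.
Reading the render: the shape is a regular 9-sided prism (a cylinder approximated with 9 flat sides), circumscribed radius ≈ 9 mm, height ≈ 16 mm (dimensions read to the nearest mm from the axis ticks). For the STL, each face is triangulated and given an outward normal.

solid part
  facet normal 0.0000 0.0000 -1.0000
    outer loop
      vertex 10.6 17.9 0.0
      vertex 15.9 14.8 0.0
      vertex 18.0 9.0 0.0
    endloop
  endfacet
  facet normal 0.0000 0.0000 -1.0000
    outer loop
      vertex 4.5 16.8 0.0
      vertex 10.6 17.9 0.0
      vertex 18.0 9.0 0.0
    endloop
  endfacet
  facet normal 0.0000 0.0000 -1.0000
    outer loop
      vertex 0.5 12.1 0.0
      vertex 4.5 16.8 0.0
      vertex 18.0 9.0 0.0
    endloop
  endfacet
  facet normal 0.0000 0.0000 -1.0000
    outer loop
      vertex 0.5 5.9 0.0
      vertex 0.5 12.1 0.0
      vertex 18.0 9.0 0.0
    endloop
  endfacet
  facet normal 0.0000 0.0000 -1.0000
    outer loop
      vertex 4.5 1.2 0.0
      vertex 0.5 5.9 0.0
      vertex 18.0 9.0 0.0
    endloop
  endfacet
  facet normal 0.0000 0.0000 -1.0000
    outer loop
      vertex 10.6 0.1 0.0
      vertex 4.5 1.2 0.0
      vertex 18.0 9.0 0.0
    endloop
  endfacet
  facet normal 0.0000 0.0000 -1.0000
    outer loop
      vertex 15.9 3.2 0.0
      vertex 10.6 0.1 0.0
      vertex 18.0 9.0 0.0
    endloop
  endfacet
  facet normal 0.0000 0.0000 1.0000
    outer loop
      vertex 18.0 9.0 16.0
      vertex 15.9 14.8 16.0
      vertex 10.6 17.9 16.0
    endloop
  endfacet
  facet normal 0.0000 0.0000 1.0000
    outer loop
      vertex 18.0 9.0 16.0
      vertex 10.6 17.9 16.0
      vertex 4.5 16.8 16.0
    endloop
  endfacet
  facet normal 0.0000 0.0000 1.0000
    outer loop
      vertex 18.0 9.0 16.0
      vertex 4.5 16.8 16.0
      vertex 0.5 12.1 16.0
    endloop
  endfacet
  facet normal 0.0000 0.0000 1.0000
    outer loop
      vertex 18.0 9.0 16.0
      vertex 0.5 12.1 16.0
      vertex 0.5 5.9 16.0
    endloop
  endfacet
  facet normal 0.0000 0.0000 1.0000
    outer loop
      vertex 18.0 9.0 16.0
      vertex 0.5 5.9 16.0
      vertex 4.5 1.2 16.0
    endloop
  endfacet
  facet normal 0.0000 0.0000 1.0000
    outer loop
      vertex 18.0 9.0 16.0
      vertex 4.5 1.2 16.0
      vertex 10.6 0.1 16.0
    endloop
  endfacet
  facet normal 0.0000 0.0000 1.0000
    outer loop
      vertex 18.0 9.0 16.0
      vertex 10.6 0.1 16.0
      vertex 15.9 3.2 16.0
    endloop
  endfacet
  facet normal 0.9403 0.3404 0.0000
    outer loop
      vertex 18.0 9.0 0.0
      vertex 15.9 14.8 0.0
      vertex 15.9 14.8 16.0
    endloop
  endfacet
  facet normal 0.9403 0.3404 0.0000
    outer loop
      vertex 18.0 9.0 0.0
      vertex 15.9 14.8 16.0
      vertex 18.0 9.0 16.0
    endloop
  endfacet
  facet normal 0.5049 0.8632 0.0000
    outer loop
      vertex 15.9 14.8 0.0
      vertex 10.6 17.9 0.0
      vertex 10.6 17.9 16.0
    endloop
  endfacet
  facet normal 0.5049 0.8632 0.0000
    outer loop
      vertex 15.9 14.8 0.0
      vertex 10.6 17.9 16.0
      vertex 15.9 14.8 16.0
    endloop
  endfacet
  facet normal -0.1775 0.9841 0.0000
    outer loop
      vertex 10.6 17.9 0.0
      vertex 4.5 16.8 0.0
      vertex 4.5 16.8 16.0
    endloop
  endfacet
  facet normal -0.1775 0.9841 0.0000
    outer loop
      vertex 10.6 17.9 0.0
      vertex 4.5 16.8 16.0
      vertex 10.6 17.9 16.0
    endloop
  endfacet
  facet normal -0.7615 0.6481 0.0000
    outer loop
      vertex 4.5 16.8 0.0
      vertex 0.5 12.1 0.0
      vertex 0.5 12.1 16.0
    endloop
  endfacet
  facet normal -0.7615 0.6481 0.0000
    outer loop
      vertex 4.5 16.8 0.0
      vertex 0.5 12.1 16.0
      vertex 4.5 16.8 16.0
    endloop
  endfacet
  facet normal -1.0000 0.0000 0.0000
    outer loop
      vertex 0.5 12.1 0.0
      vertex 0.5 5.9 0.0
      vertex 0.5 5.9 16.0
    endloop
  endfacet
  facet normal -1.0000 0.0000 0.0000
    outer loop
      vertex 0.5 12.1 0.0
      vertex 0.5 5.9 16.0
      vertex 0.5 12.1 16.0
    endloop
  endfacet
  facet normal -0.7615 -0.6481 0.0000
    outer loop
      vertex 0.5 5.9 0.0
      vertex 4.5 1.2 0.0
      vertex 4.5 1.2 16.0
    endloop
  endfacet
  facet normal -0.7615 -0.6481 0.0000
    outer loop
      vertex 0.5 5.9 0.0
      vertex 4.5 1.2 16.0
      vertex 0.5 5.9 16.0
    endloop
  endfacet
  facet normal -0.1775 -0.9841 0.0000
    outer loop
      vertex 4.5 1.2 0.0
      vertex 10.6 0.1 0.0
      vertex 10.6 0.1 16.0
    endloop
  endfacet
  facet normal -0.1775 -0.9841 0.0000
    outer loop
      vertex 4.5 1.2 0.0
      vertex 10.6 0.1 16.0
      vertex 4.5 1.2 16.0
    endloop
  endfacet
  facet normal 0.5049 -0.8632 0.0000
    outer loop
      vertex 10.6 0.1 0.0
      vertex 15.9 3.2 0.0
      vertex 15.9 3.2 16.0
    endloop
  endfacet
  facet normal 0.5049 -0.8632 0.0000
    outer loop
      vertex 10.6 0.1 0.0
      vertex 15.9 3.2 16.0
      vertex 10.6 0.1 16.0
    endloop
  endfacet
  facet normal 0.9403 -0.3404 0.0000
    outer loop
      vertex 15.9 3.2 0.0
      vertex 18.0 9.0 0.0
      vertex 18.0 9.0 16.0
    endloop
  endfacet
  facet normal 0.9403 -0.3404 0.0000
    outer loop
      vertex 15.9 3.2 0.0
      vertex 18.0 9.0 16.0
      vertex 15.9 3.2 16.0
    endloop
  endfacet
endsolid part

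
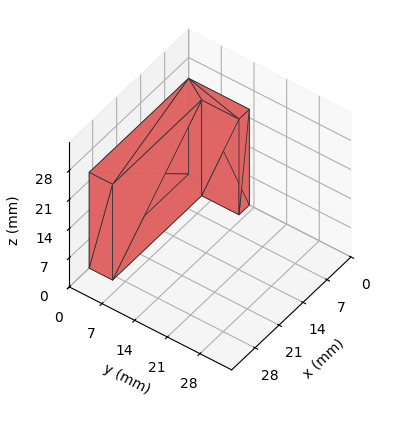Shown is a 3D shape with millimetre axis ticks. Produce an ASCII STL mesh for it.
Reading the render: the shape is an L-shaped prism: outer 29 × 13 mm, arm thicknesses ≈ 5 mm (horizontal) and 3 mm (vertical), extruded 23 mm in z (dimensions read to the nearest mm from the axis ticks). For the STL, each face is triangulated and given an outward normal.

solid part
  facet normal 0.0000 0.0000 -1.0000
    outer loop
      vertex 29.0 5.0 0.0
      vertex 29.0 0.0 0.0
      vertex 0.0 0.0 0.0
    endloop
  endfacet
  facet normal 0.0000 0.0000 -1.0000
    outer loop
      vertex 3.0 5.0 0.0
      vertex 29.0 5.0 0.0
      vertex 0.0 0.0 0.0
    endloop
  endfacet
  facet normal 0.0000 0.0000 -1.0000
    outer loop
      vertex 3.0 13.0 0.0
      vertex 3.0 5.0 0.0
      vertex 0.0 0.0 0.0
    endloop
  endfacet
  facet normal 0.0000 0.0000 -1.0000
    outer loop
      vertex 0.0 13.0 0.0
      vertex 3.0 13.0 0.0
      vertex 0.0 0.0 0.0
    endloop
  endfacet
  facet normal 0.0000 0.0000 1.0000
    outer loop
      vertex 0.0 0.0 23.0
      vertex 29.0 0.0 23.0
      vertex 29.0 5.0 23.0
    endloop
  endfacet
  facet normal 0.0000 0.0000 1.0000
    outer loop
      vertex 0.0 0.0 23.0
      vertex 29.0 5.0 23.0
      vertex 3.0 5.0 23.0
    endloop
  endfacet
  facet normal 0.0000 0.0000 1.0000
    outer loop
      vertex 0.0 0.0 23.0
      vertex 3.0 5.0 23.0
      vertex 3.0 13.0 23.0
    endloop
  endfacet
  facet normal 0.0000 0.0000 1.0000
    outer loop
      vertex 0.0 0.0 23.0
      vertex 3.0 13.0 23.0
      vertex 0.0 13.0 23.0
    endloop
  endfacet
  facet normal 0.0000 -1.0000 0.0000
    outer loop
      vertex 0.0 0.0 0.0
      vertex 29.0 0.0 0.0
      vertex 29.0 0.0 23.0
    endloop
  endfacet
  facet normal 0.0000 -1.0000 0.0000
    outer loop
      vertex 0.0 0.0 0.0
      vertex 29.0 0.0 23.0
      vertex 0.0 0.0 23.0
    endloop
  endfacet
  facet normal 1.0000 0.0000 0.0000
    outer loop
      vertex 29.0 0.0 0.0
      vertex 29.0 5.0 0.0
      vertex 29.0 5.0 23.0
    endloop
  endfacet
  facet normal 1.0000 0.0000 0.0000
    outer loop
      vertex 29.0 0.0 0.0
      vertex 29.0 5.0 23.0
      vertex 29.0 0.0 23.0
    endloop
  endfacet
  facet normal 0.0000 1.0000 0.0000
    outer loop
      vertex 29.0 5.0 0.0
      vertex 3.0 5.0 0.0
      vertex 3.0 5.0 23.0
    endloop
  endfacet
  facet normal 0.0000 1.0000 0.0000
    outer loop
      vertex 29.0 5.0 0.0
      vertex 3.0 5.0 23.0
      vertex 29.0 5.0 23.0
    endloop
  endfacet
  facet normal 1.0000 0.0000 0.0000
    outer loop
      vertex 3.0 5.0 0.0
      vertex 3.0 13.0 0.0
      vertex 3.0 13.0 23.0
    endloop
  endfacet
  facet normal 1.0000 0.0000 0.0000
    outer loop
      vertex 3.0 5.0 0.0
      vertex 3.0 13.0 23.0
      vertex 3.0 5.0 23.0
    endloop
  endfacet
  facet normal 0.0000 1.0000 0.0000
    outer loop
      vertex 3.0 13.0 0.0
      vertex 0.0 13.0 0.0
      vertex 0.0 13.0 23.0
    endloop
  endfacet
  facet normal 0.0000 1.0000 0.0000
    outer loop
      vertex 3.0 13.0 0.0
      vertex 0.0 13.0 23.0
      vertex 3.0 13.0 23.0
    endloop
  endfacet
  facet normal -1.0000 0.0000 0.0000
    outer loop
      vertex 0.0 13.0 0.0
      vertex 0.0 0.0 0.0
      vertex 0.0 0.0 23.0
    endloop
  endfacet
  facet normal -1.0000 0.0000 0.0000
    outer loop
      vertex 0.0 13.0 0.0
      vertex 0.0 0.0 23.0
      vertex 0.0 13.0 23.0
    endloop
  endfacet
endsolid part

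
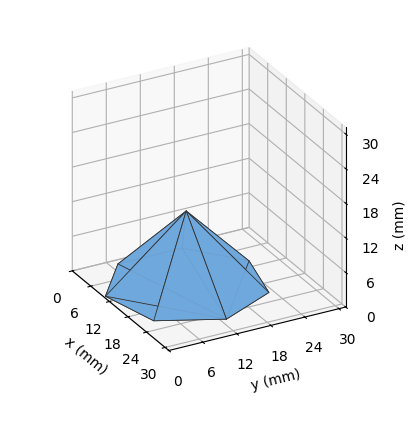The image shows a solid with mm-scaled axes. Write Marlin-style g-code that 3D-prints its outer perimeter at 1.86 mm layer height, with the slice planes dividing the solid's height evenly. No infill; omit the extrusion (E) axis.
Reading the render: the shape is a regular 7-sided pyramid, base circumscribed radius ≈ 13 mm, apex at z ≈ 13 mm (dimensions read to the nearest mm from the axis ticks). For the g-code, the solid's height is divided into equal slices at the stated Δz and each level perimeter traced with G1 moves after a G0 lift.

; perimeter-only toolpath
G21 ; units = mm
G90 ; absolute positioning
G28 ; home
; layer 1
G0 Z1.86
G0 X24.14 Y13.00
G1 X19.95 Y21.71
G1 X10.52 Y23.86
G1 X2.96 Y17.83
G1 X2.96 Y8.17
G1 X10.52 Y2.14
G1 X19.95 Y4.29
G1 X24.14 Y13.00
; layer 2
G0 Z3.71
G0 X22.29 Y13.00
G1 X18.79 Y20.26
G1 X10.94 Y22.05
G1 X4.64 Y17.03
G1 X4.64 Y8.97
G1 X10.94 Y3.95
G1 X18.79 Y5.74
G1 X22.29 Y13.00
; layer 3
G0 Z5.57
G0 X20.43 Y13.00
G1 X17.63 Y18.81
G1 X11.35 Y20.24
G1 X6.31 Y16.22
G1 X6.31 Y9.78
G1 X11.35 Y5.76
G1 X17.63 Y7.19
G1 X20.43 Y13.00
; layer 4
G0 Z7.43
G0 X18.57 Y13.00
G1 X16.48 Y17.35
G1 X11.76 Y18.43
G1 X7.98 Y15.42
G1 X7.98 Y10.58
G1 X11.76 Y7.57
G1 X16.48 Y8.65
G1 X18.57 Y13.00
; layer 5
G0 Z9.29
G0 X16.71 Y13.00
G1 X15.32 Y15.90
G1 X12.17 Y16.62
G1 X9.65 Y14.61
G1 X9.65 Y11.39
G1 X12.17 Y9.38
G1 X15.32 Y10.10
G1 X16.71 Y13.00
; layer 6
G0 Z11.14
G0 X14.86 Y13.00
G1 X14.16 Y14.45
G1 X12.59 Y14.81
G1 X11.33 Y13.81
G1 X11.33 Y12.19
G1 X12.59 Y11.19
G1 X14.16 Y11.55
G1 X14.86 Y13.00
M2 ; end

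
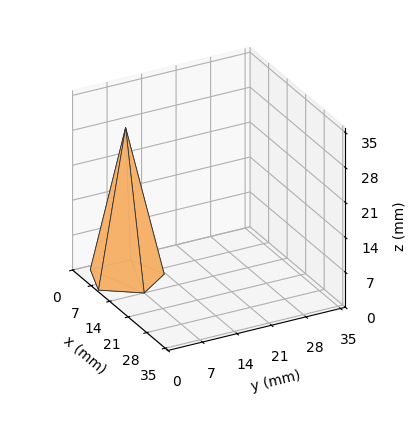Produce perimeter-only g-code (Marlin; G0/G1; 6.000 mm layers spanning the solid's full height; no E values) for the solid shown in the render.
Reading the render: the shape is a regular 5-sided pyramid, base circumscribed radius ≈ 7 mm, apex at z ≈ 30 mm (dimensions read to the nearest mm from the axis ticks). For the g-code, the solid's height is divided into equal slices at the stated Δz and each level perimeter traced with G1 moves after a G0 lift.

; perimeter-only toolpath
G21 ; units = mm
G90 ; absolute positioning
G28 ; home
; layer 1
G0 Z6.000
G0 X12.600 Y7.000
G1 X8.730 Y12.326
G1 X2.470 Y10.291
G1 X2.470 Y3.709
G1 X8.730 Y1.674
G1 X12.600 Y7.000
; layer 2
G0 Z12.000
G0 X11.200 Y7.000
G1 X8.298 Y10.994
G1 X3.602 Y9.468
G1 X3.602 Y4.532
G1 X8.298 Y3.006
G1 X11.200 Y7.000
; layer 3
G0 Z18.000
G0 X9.800 Y7.000
G1 X7.865 Y9.663
G1 X4.735 Y8.646
G1 X4.735 Y5.354
G1 X7.865 Y4.337
G1 X9.800 Y7.000
; layer 4
G0 Z24.000
G0 X8.400 Y7.000
G1 X7.433 Y8.331
G1 X5.867 Y7.823
G1 X5.867 Y6.177
G1 X7.433 Y5.669
G1 X8.400 Y7.000
M2 ; end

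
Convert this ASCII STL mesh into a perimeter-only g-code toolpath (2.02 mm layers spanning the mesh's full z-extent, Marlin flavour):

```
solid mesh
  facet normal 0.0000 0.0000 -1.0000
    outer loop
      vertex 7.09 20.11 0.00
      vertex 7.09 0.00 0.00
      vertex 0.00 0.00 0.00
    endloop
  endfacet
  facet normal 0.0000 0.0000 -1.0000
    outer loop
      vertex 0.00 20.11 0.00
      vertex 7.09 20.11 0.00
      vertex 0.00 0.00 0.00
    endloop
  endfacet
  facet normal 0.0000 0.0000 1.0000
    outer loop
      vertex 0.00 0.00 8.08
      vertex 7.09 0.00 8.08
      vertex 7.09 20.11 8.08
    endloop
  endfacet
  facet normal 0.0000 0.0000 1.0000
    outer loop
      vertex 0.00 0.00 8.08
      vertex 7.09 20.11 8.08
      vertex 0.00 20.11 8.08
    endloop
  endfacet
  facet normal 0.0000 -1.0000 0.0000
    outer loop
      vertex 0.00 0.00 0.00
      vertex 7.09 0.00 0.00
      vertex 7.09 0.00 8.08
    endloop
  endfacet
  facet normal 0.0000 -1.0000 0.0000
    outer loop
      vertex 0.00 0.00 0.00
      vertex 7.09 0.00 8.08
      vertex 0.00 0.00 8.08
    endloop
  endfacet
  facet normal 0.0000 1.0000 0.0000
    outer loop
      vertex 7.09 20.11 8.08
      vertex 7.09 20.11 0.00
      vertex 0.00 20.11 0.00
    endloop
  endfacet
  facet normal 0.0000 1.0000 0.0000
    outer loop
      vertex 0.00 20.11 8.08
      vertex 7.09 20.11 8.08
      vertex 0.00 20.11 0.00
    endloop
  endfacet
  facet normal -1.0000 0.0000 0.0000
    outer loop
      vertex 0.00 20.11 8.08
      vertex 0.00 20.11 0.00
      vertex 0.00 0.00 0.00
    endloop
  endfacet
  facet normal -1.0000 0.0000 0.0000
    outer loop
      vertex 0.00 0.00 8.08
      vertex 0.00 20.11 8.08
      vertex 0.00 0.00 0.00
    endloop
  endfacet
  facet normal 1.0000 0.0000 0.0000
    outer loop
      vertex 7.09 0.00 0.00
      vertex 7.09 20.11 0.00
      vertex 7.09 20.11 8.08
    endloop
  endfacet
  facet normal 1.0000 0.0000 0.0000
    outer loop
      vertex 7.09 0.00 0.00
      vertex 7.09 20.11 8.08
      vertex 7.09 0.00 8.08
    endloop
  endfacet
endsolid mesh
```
; perimeter-only toolpath
G21 ; units = mm
G90 ; absolute positioning
G28 ; home
; layer 1
G0 Z2.02
G0 X0.00 Y0.00
G1 X7.09 Y0.00
G1 X7.09 Y20.11
G1 X0.00 Y20.11
G1 X0.00 Y0.00
; layer 2
G0 Z4.04
G0 X0.00 Y0.00
G1 X7.09 Y0.00
G1 X7.09 Y20.11
G1 X0.00 Y20.11
G1 X0.00 Y0.00
; layer 3
G0 Z6.06
G0 X0.00 Y0.00
G1 X7.09 Y0.00
G1 X7.09 Y20.11
G1 X0.00 Y20.11
G1 X0.00 Y0.00
; layer 4
G0 Z8.08
G0 X0.00 Y0.00
G1 X7.09 Y0.00
G1 X7.09 Y20.11
G1 X0.00 Y20.11
G1 X0.00 Y0.00
M2 ; end

The solid is a rectangular box, roughly 7.09 × 20.1 mm footprint and 8.08 mm tall. Slicing at Δz = 2.02 mm — 4 equal slices spanning the solid's height, so layer i sits at z = i·h/4 — gives 4 non-empty perimeters. Each is a 4-segment closed polygon; G0 lifts to the layer z and rapids to the start vertex, then G1 traces the edges.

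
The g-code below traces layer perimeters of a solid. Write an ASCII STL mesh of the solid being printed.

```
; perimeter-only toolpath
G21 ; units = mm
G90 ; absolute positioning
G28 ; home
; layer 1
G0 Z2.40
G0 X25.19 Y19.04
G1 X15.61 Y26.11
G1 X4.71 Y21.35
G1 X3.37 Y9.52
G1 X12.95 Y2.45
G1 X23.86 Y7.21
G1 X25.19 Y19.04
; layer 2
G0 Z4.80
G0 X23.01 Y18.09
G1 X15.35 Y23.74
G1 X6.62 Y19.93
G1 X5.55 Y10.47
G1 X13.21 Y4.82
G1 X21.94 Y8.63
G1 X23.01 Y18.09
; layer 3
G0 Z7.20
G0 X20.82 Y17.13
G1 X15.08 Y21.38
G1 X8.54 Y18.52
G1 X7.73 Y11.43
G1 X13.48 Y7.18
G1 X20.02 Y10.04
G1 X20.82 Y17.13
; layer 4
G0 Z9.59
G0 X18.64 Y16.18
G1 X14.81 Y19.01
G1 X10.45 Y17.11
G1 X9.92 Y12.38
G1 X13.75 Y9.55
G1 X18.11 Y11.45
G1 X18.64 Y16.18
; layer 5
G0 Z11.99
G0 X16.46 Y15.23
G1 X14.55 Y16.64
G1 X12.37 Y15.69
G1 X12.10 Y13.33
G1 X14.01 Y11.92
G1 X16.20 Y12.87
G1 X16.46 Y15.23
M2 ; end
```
solid part
  facet normal 0.0000 0.0000 -1.0000
    outer loop
      vertex 2.79 22.76 0.00
      vertex 15.88 28.47 0.00
      vertex 27.37 19.99 0.00
    endloop
  endfacet
  facet normal 0.0000 0.0000 -1.0000
    outer loop
      vertex 1.19 8.57 0.00
      vertex 2.79 22.76 0.00
      vertex 27.37 19.99 0.00
    endloop
  endfacet
  facet normal 0.0000 0.0000 -1.0000
    outer loop
      vertex 12.68 0.09 0.00
      vertex 1.19 8.57 0.00
      vertex 27.37 19.99 0.00
    endloop
  endfacet
  facet normal 0.0000 0.0000 -1.0000
    outer loop
      vertex 25.77 5.80 0.00
      vertex 12.68 0.09 0.00
      vertex 27.37 19.99 0.00
    endloop
  endfacet
  facet normal 0.4503 0.6102 0.6518
    outer loop
      vertex 27.37 19.99 0.00
      vertex 15.88 28.47 0.00
      vertex 14.28 14.28 14.39
    endloop
  endfacet
  facet normal -0.3032 0.6952 0.6518
    outer loop
      vertex 15.88 28.47 0.00
      vertex 2.79 22.76 0.00
      vertex 14.28 14.28 14.39
    endloop
  endfacet
  facet normal -0.7536 0.0850 0.6518
    outer loop
      vertex 2.79 22.76 0.00
      vertex 1.19 8.57 0.00
      vertex 14.28 14.28 14.39
    endloop
  endfacet
  facet normal -0.4503 -0.6102 0.6518
    outer loop
      vertex 1.19 8.57 0.00
      vertex 12.68 0.09 0.00
      vertex 14.28 14.28 14.39
    endloop
  endfacet
  facet normal 0.3032 -0.6952 0.6518
    outer loop
      vertex 12.68 0.09 0.00
      vertex 25.77 5.80 0.00
      vertex 14.28 14.28 14.39
    endloop
  endfacet
  facet normal 0.7536 -0.0850 0.6518
    outer loop
      vertex 25.77 5.80 0.00
      vertex 27.37 19.99 0.00
      vertex 14.28 14.28 14.39
    endloop
  endfacet
endsolid part

The G0 Z moves step by Δz≈2.40 mm. The G1 loops shrink linearly with z, so the solid tapers from its base footprint up to z≈14.4. Closing with a flat bottom cap and the tapered top and triangulating gives 10 facets — a regular 6-sided pyramid, base circumscribed radius ≈ 14.3 mm, apex at z ≈ 14.4 mm.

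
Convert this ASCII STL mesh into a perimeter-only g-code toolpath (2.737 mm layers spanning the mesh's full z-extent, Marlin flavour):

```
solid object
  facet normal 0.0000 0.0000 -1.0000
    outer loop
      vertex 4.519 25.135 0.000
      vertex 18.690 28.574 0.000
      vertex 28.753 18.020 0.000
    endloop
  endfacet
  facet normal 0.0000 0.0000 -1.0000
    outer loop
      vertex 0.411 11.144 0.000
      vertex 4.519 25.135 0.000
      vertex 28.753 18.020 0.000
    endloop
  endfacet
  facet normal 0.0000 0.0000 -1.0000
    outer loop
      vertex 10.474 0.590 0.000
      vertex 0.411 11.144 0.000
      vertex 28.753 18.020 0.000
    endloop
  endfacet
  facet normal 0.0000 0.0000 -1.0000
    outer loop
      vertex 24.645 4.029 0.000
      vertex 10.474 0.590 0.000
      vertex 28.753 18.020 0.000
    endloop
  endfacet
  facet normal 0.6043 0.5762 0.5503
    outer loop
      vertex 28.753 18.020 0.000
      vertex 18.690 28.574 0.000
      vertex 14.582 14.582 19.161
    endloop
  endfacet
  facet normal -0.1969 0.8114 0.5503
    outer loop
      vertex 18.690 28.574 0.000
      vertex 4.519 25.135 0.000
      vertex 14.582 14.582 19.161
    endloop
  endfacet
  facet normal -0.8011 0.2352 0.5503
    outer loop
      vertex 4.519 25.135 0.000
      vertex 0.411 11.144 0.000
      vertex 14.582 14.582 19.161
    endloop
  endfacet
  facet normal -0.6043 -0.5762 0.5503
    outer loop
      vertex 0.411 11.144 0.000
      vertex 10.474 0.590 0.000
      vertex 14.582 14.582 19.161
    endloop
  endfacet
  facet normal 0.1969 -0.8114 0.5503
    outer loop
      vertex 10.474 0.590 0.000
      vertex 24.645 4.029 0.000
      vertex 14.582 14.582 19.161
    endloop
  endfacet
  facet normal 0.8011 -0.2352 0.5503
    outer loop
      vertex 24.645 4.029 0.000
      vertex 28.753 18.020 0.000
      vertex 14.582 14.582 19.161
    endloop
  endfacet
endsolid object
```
; perimeter-only toolpath
G21 ; units = mm
G90 ; absolute positioning
G28 ; home
; layer 1
G0 Z2.737
G0 X26.729 Y17.529
G1 X18.103 Y26.575
G1 X5.957 Y23.627
G1 X2.435 Y11.635
G1 X11.061 Y2.589
G1 X23.207 Y5.537
G1 X26.729 Y17.529
; layer 2
G0 Z5.475
G0 X24.704 Y17.038
G1 X17.516 Y24.576
G1 X7.394 Y22.120
G1 X4.460 Y12.126
G1 X11.648 Y4.588
G1 X21.770 Y7.044
G1 X24.704 Y17.038
; layer 3
G0 Z8.212
G0 X22.680 Y16.547
G1 X16.929 Y22.577
G1 X8.832 Y20.612
G1 X6.484 Y12.617
G1 X12.235 Y6.587
G1 X20.332 Y8.552
G1 X22.680 Y16.547
; layer 4
G0 Z10.949
G0 X20.655 Y16.055
G1 X16.343 Y20.579
G1 X10.269 Y19.105
G1 X8.509 Y13.109
G1 X12.821 Y8.585
G1 X18.895 Y10.059
G1 X20.655 Y16.055
; layer 5
G0 Z13.686
G0 X18.631 Y15.564
G1 X15.756 Y18.580
G1 X11.707 Y17.597
G1 X10.533 Y13.600
G1 X13.408 Y10.584
G1 X17.457 Y11.567
G1 X18.631 Y15.564
; layer 6
G0 Z16.424
G0 X16.606 Y15.073
G1 X15.169 Y16.581
G1 X13.144 Y16.090
G1 X12.558 Y14.091
G1 X13.995 Y12.583
G1 X16.020 Y13.074
G1 X16.606 Y15.073
M2 ; end

The solid is a regular 6-sided pyramid, base circumscribed radius ≈ 14.6 mm, apex at z ≈ 19.2 mm. Slicing at Δz = 2.737 mm — 7 equal slices spanning the solid's height, so layer i sits at z = i·h/7 — gives 6 non-empty perimeters. Each is a 6-segment closed polygon; G0 lifts to the layer z and rapids to the start vertex, then G1 traces the edges. The cross-section shrinks linearly with z (the slice at the apex is degenerate and omitted).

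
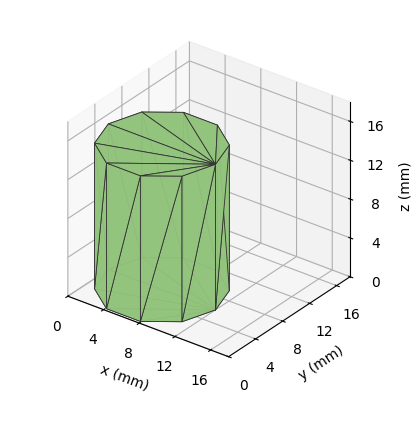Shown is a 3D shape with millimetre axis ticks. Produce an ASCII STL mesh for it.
Reading the render: the shape is a regular 10-sided prism (a cylinder approximated with 10 flat sides), circumscribed radius ≈ 6 mm, height ≈ 15 mm (dimensions read to the nearest mm from the axis ticks). For the STL, each face is triangulated and given an outward normal.

solid part
  facet normal 0.0000 0.0000 -1.0000
    outer loop
      vertex 7.9 11.7 0.0
      vertex 10.9 9.5 0.0
      vertex 12.0 6.0 0.0
    endloop
  endfacet
  facet normal 0.0000 0.0000 -1.0000
    outer loop
      vertex 4.1 11.7 0.0
      vertex 7.9 11.7 0.0
      vertex 12.0 6.0 0.0
    endloop
  endfacet
  facet normal 0.0000 0.0000 -1.0000
    outer loop
      vertex 1.1 9.5 0.0
      vertex 4.1 11.7 0.0
      vertex 12.0 6.0 0.0
    endloop
  endfacet
  facet normal 0.0000 0.0000 -1.0000
    outer loop
      vertex 0.0 6.0 0.0
      vertex 1.1 9.5 0.0
      vertex 12.0 6.0 0.0
    endloop
  endfacet
  facet normal 0.0000 0.0000 -1.0000
    outer loop
      vertex 1.1 2.5 0.0
      vertex 0.0 6.0 0.0
      vertex 12.0 6.0 0.0
    endloop
  endfacet
  facet normal 0.0000 0.0000 -1.0000
    outer loop
      vertex 4.1 0.3 0.0
      vertex 1.1 2.5 0.0
      vertex 12.0 6.0 0.0
    endloop
  endfacet
  facet normal 0.0000 0.0000 -1.0000
    outer loop
      vertex 7.9 0.3 0.0
      vertex 4.1 0.3 0.0
      vertex 12.0 6.0 0.0
    endloop
  endfacet
  facet normal 0.0000 0.0000 -1.0000
    outer loop
      vertex 10.9 2.5 0.0
      vertex 7.9 0.3 0.0
      vertex 12.0 6.0 0.0
    endloop
  endfacet
  facet normal 0.0000 0.0000 1.0000
    outer loop
      vertex 12.0 6.0 15.0
      vertex 10.9 9.5 15.0
      vertex 7.9 11.7 15.0
    endloop
  endfacet
  facet normal 0.0000 0.0000 1.0000
    outer loop
      vertex 12.0 6.0 15.0
      vertex 7.9 11.7 15.0
      vertex 4.1 11.7 15.0
    endloop
  endfacet
  facet normal 0.0000 0.0000 1.0000
    outer loop
      vertex 12.0 6.0 15.0
      vertex 4.1 11.7 15.0
      vertex 1.1 9.5 15.0
    endloop
  endfacet
  facet normal 0.0000 0.0000 1.0000
    outer loop
      vertex 12.0 6.0 15.0
      vertex 1.1 9.5 15.0
      vertex 0.0 6.0 15.0
    endloop
  endfacet
  facet normal 0.0000 0.0000 1.0000
    outer loop
      vertex 12.0 6.0 15.0
      vertex 0.0 6.0 15.0
      vertex 1.1 2.5 15.0
    endloop
  endfacet
  facet normal 0.0000 0.0000 1.0000
    outer loop
      vertex 12.0 6.0 15.0
      vertex 1.1 2.5 15.0
      vertex 4.1 0.3 15.0
    endloop
  endfacet
  facet normal 0.0000 0.0000 1.0000
    outer loop
      vertex 12.0 6.0 15.0
      vertex 4.1 0.3 15.0
      vertex 7.9 0.3 15.0
    endloop
  endfacet
  facet normal 0.0000 0.0000 1.0000
    outer loop
      vertex 12.0 6.0 15.0
      vertex 7.9 0.3 15.0
      vertex 10.9 2.5 15.0
    endloop
  endfacet
  facet normal 0.9540 0.2998 0.0000
    outer loop
      vertex 12.0 6.0 0.0
      vertex 10.9 9.5 0.0
      vertex 10.9 9.5 15.0
    endloop
  endfacet
  facet normal 0.9540 0.2998 0.0000
    outer loop
      vertex 12.0 6.0 0.0
      vertex 10.9 9.5 15.0
      vertex 12.0 6.0 15.0
    endloop
  endfacet
  facet normal 0.5914 0.8064 0.0000
    outer loop
      vertex 10.9 9.5 0.0
      vertex 7.9 11.7 0.0
      vertex 7.9 11.7 15.0
    endloop
  endfacet
  facet normal 0.5914 0.8064 0.0000
    outer loop
      vertex 10.9 9.5 0.0
      vertex 7.9 11.7 15.0
      vertex 10.9 9.5 15.0
    endloop
  endfacet
  facet normal 0.0000 1.0000 0.0000
    outer loop
      vertex 7.9 11.7 0.0
      vertex 4.1 11.7 0.0
      vertex 4.1 11.7 15.0
    endloop
  endfacet
  facet normal 0.0000 1.0000 0.0000
    outer loop
      vertex 7.9 11.7 0.0
      vertex 4.1 11.7 15.0
      vertex 7.9 11.7 15.0
    endloop
  endfacet
  facet normal -0.5914 0.8064 0.0000
    outer loop
      vertex 4.1 11.7 0.0
      vertex 1.1 9.5 0.0
      vertex 1.1 9.5 15.0
    endloop
  endfacet
  facet normal -0.5914 0.8064 0.0000
    outer loop
      vertex 4.1 11.7 0.0
      vertex 1.1 9.5 15.0
      vertex 4.1 11.7 15.0
    endloop
  endfacet
  facet normal -0.9540 0.2998 0.0000
    outer loop
      vertex 1.1 9.5 0.0
      vertex 0.0 6.0 0.0
      vertex 0.0 6.0 15.0
    endloop
  endfacet
  facet normal -0.9540 0.2998 0.0000
    outer loop
      vertex 1.1 9.5 0.0
      vertex 0.0 6.0 15.0
      vertex 1.1 9.5 15.0
    endloop
  endfacet
  facet normal -0.9540 -0.2998 0.0000
    outer loop
      vertex 0.0 6.0 0.0
      vertex 1.1 2.5 0.0
      vertex 1.1 2.5 15.0
    endloop
  endfacet
  facet normal -0.9540 -0.2998 0.0000
    outer loop
      vertex 0.0 6.0 0.0
      vertex 1.1 2.5 15.0
      vertex 0.0 6.0 15.0
    endloop
  endfacet
  facet normal -0.5914 -0.8064 0.0000
    outer loop
      vertex 1.1 2.5 0.0
      vertex 4.1 0.3 0.0
      vertex 4.1 0.3 15.0
    endloop
  endfacet
  facet normal -0.5914 -0.8064 0.0000
    outer loop
      vertex 1.1 2.5 0.0
      vertex 4.1 0.3 15.0
      vertex 1.1 2.5 15.0
    endloop
  endfacet
  facet normal 0.0000 -1.0000 0.0000
    outer loop
      vertex 4.1 0.3 0.0
      vertex 7.9 0.3 0.0
      vertex 7.9 0.3 15.0
    endloop
  endfacet
  facet normal 0.0000 -1.0000 0.0000
    outer loop
      vertex 4.1 0.3 0.0
      vertex 7.9 0.3 15.0
      vertex 4.1 0.3 15.0
    endloop
  endfacet
  facet normal 0.5914 -0.8064 0.0000
    outer loop
      vertex 7.9 0.3 0.0
      vertex 10.9 2.5 0.0
      vertex 10.9 2.5 15.0
    endloop
  endfacet
  facet normal 0.5914 -0.8064 0.0000
    outer loop
      vertex 7.9 0.3 0.0
      vertex 10.9 2.5 15.0
      vertex 7.9 0.3 15.0
    endloop
  endfacet
  facet normal 0.9540 -0.2998 0.0000
    outer loop
      vertex 10.9 2.5 0.0
      vertex 12.0 6.0 0.0
      vertex 12.0 6.0 15.0
    endloop
  endfacet
  facet normal 0.9540 -0.2998 0.0000
    outer loop
      vertex 10.9 2.5 0.0
      vertex 12.0 6.0 15.0
      vertex 10.9 2.5 15.0
    endloop
  endfacet
endsolid part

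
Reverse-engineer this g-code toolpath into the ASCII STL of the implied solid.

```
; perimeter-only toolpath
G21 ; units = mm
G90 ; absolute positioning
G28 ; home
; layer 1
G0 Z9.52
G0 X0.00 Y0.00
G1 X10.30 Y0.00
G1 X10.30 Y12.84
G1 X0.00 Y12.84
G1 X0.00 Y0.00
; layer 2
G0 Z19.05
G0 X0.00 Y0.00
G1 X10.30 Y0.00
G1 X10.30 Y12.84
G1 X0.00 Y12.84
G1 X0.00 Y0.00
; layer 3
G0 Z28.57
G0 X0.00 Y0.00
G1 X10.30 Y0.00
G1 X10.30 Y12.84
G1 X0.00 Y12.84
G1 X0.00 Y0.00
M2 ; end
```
solid part
  facet normal 0.0000 0.0000 -1.0000
    outer loop
      vertex 10.30 12.84 0.00
      vertex 10.30 0.00 0.00
      vertex 0.00 0.00 0.00
    endloop
  endfacet
  facet normal 0.0000 0.0000 -1.0000
    outer loop
      vertex 0.00 12.84 0.00
      vertex 10.30 12.84 0.00
      vertex 0.00 0.00 0.00
    endloop
  endfacet
  facet normal 0.0000 0.0000 1.0000
    outer loop
      vertex 0.00 0.00 28.57
      vertex 10.30 0.00 28.57
      vertex 10.30 12.84 28.57
    endloop
  endfacet
  facet normal 0.0000 0.0000 1.0000
    outer loop
      vertex 0.00 0.00 28.57
      vertex 10.30 12.84 28.57
      vertex 0.00 12.84 28.57
    endloop
  endfacet
  facet normal 0.0000 -1.0000 0.0000
    outer loop
      vertex 0.00 0.00 0.00
      vertex 10.30 0.00 0.00
      vertex 10.30 0.00 28.57
    endloop
  endfacet
  facet normal 0.0000 -1.0000 0.0000
    outer loop
      vertex 0.00 0.00 0.00
      vertex 10.30 0.00 28.57
      vertex 0.00 0.00 28.57
    endloop
  endfacet
  facet normal 0.0000 1.0000 0.0000
    outer loop
      vertex 10.30 12.84 28.57
      vertex 10.30 12.84 0.00
      vertex 0.00 12.84 0.00
    endloop
  endfacet
  facet normal 0.0000 1.0000 0.0000
    outer loop
      vertex 0.00 12.84 28.57
      vertex 10.30 12.84 28.57
      vertex 0.00 12.84 0.00
    endloop
  endfacet
  facet normal -1.0000 0.0000 0.0000
    outer loop
      vertex 0.00 12.84 28.57
      vertex 0.00 12.84 0.00
      vertex 0.00 0.00 0.00
    endloop
  endfacet
  facet normal -1.0000 0.0000 0.0000
    outer loop
      vertex 0.00 0.00 28.57
      vertex 0.00 12.84 28.57
      vertex 0.00 0.00 0.00
    endloop
  endfacet
  facet normal 1.0000 0.0000 0.0000
    outer loop
      vertex 10.30 0.00 0.00
      vertex 10.30 12.84 0.00
      vertex 10.30 12.84 28.57
    endloop
  endfacet
  facet normal 1.0000 0.0000 0.0000
    outer loop
      vertex 10.30 0.00 0.00
      vertex 10.30 12.84 28.57
      vertex 10.30 0.00 28.57
    endloop
  endfacet
endsolid part

The G0 Z moves step by Δz≈9.52 mm. Every layer's G1 loop is the same polygon, so the solid is a straight extrusion of it from z=0 to z≈28.6. Closing with flat bottom and top caps and triangulating gives 12 facets — a rectangular box, roughly 10.3 × 12.8 mm footprint and 28.6 mm tall.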